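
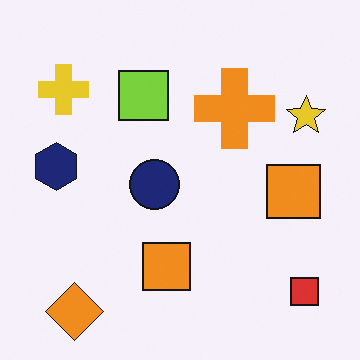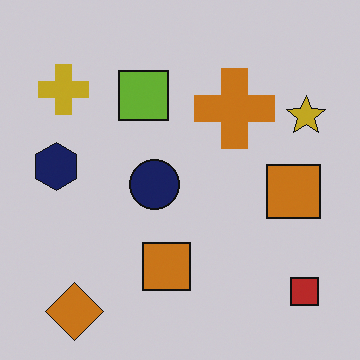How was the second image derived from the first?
It was darkened a little.

Every pixel — background and shapes alike — is uniformly darkened.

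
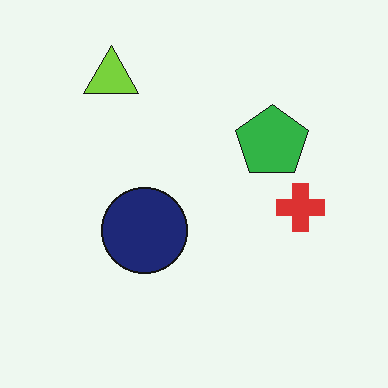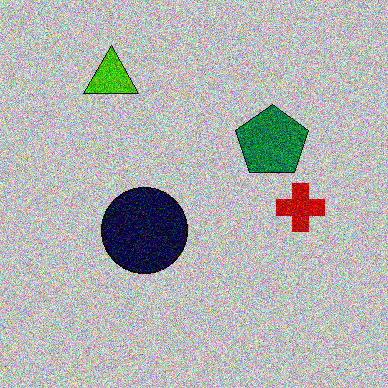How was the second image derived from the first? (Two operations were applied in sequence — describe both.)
The image was heavily posterized to just a handful of flat colors, then degraded with strong gaussian noise.

Each flat color has snapped to a coarser quantized level — most visibly, the near-white background has dropped to a flat grey. Random speckle covers the whole image, including the flat background.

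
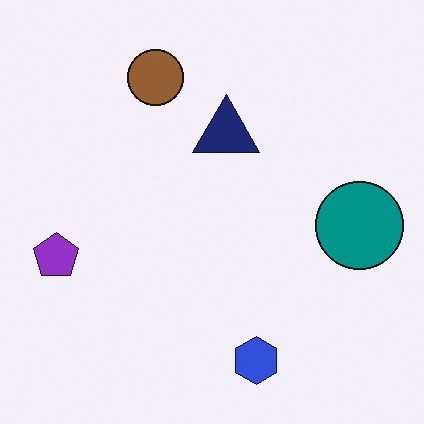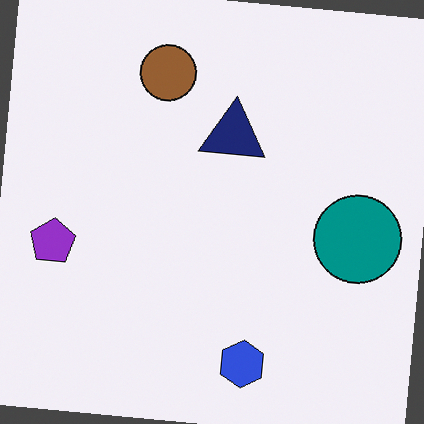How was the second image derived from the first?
The transformation is: rotated clockwise by a slight angle.

Every shape is tilted by the same angle and the image corners show triangular fill wedges — a whole-image rotation by a non-right angle.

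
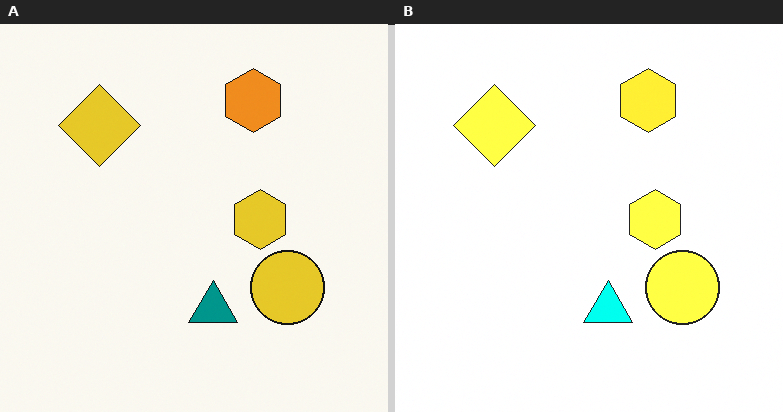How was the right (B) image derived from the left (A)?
Substantially brightened.

Every pixel — background and shapes alike — is uniformly brightened.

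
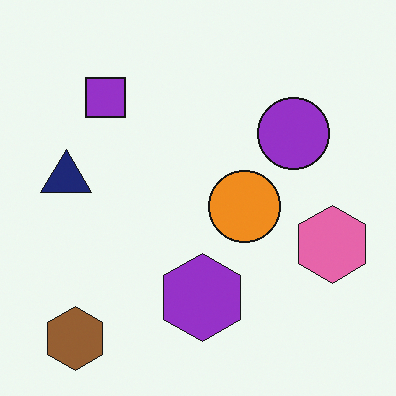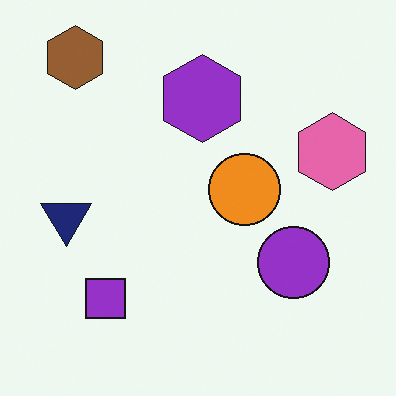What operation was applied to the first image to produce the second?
This is the original image flipped vertically (top ↔ bottom).

The brown hexagon is in the bottom-left of the first image and the top-left of the second — shapes on opposite sides of the horizontal midline have swapped in a mirror flip.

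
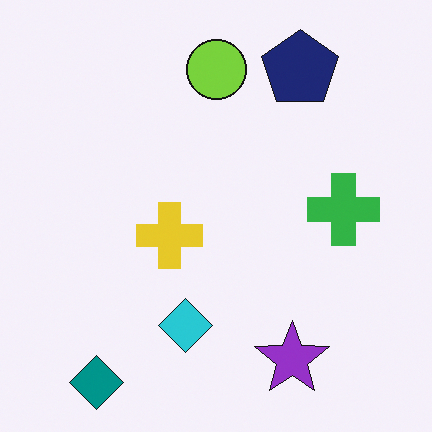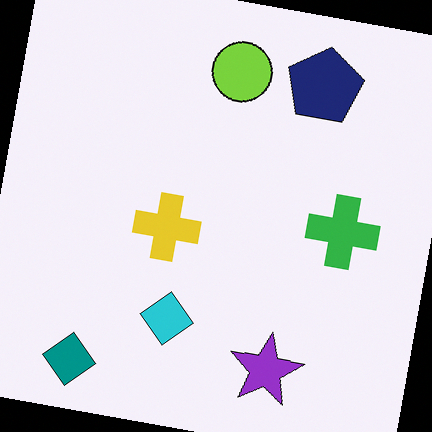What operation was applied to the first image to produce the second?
The transformation is: rotated clockwise by a small amount.

Every shape is tilted by the same angle and the image corners show triangular fill wedges — a whole-image rotation by a non-right angle.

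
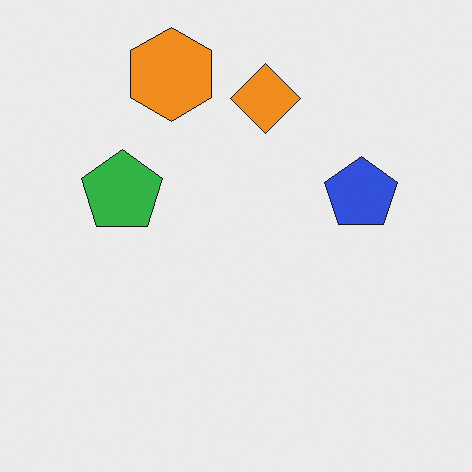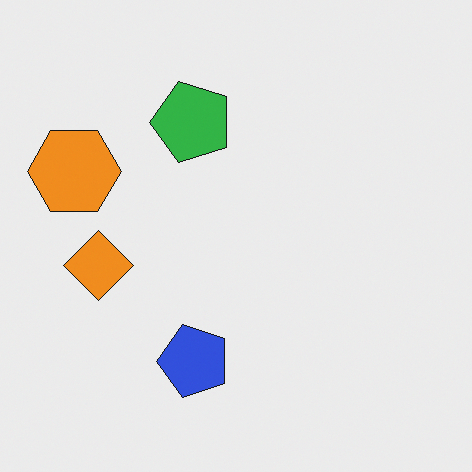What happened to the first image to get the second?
It was transposed (reflected across the top-left ↔ bottom-right diagonal).

Shapes have swapped their row and column positions — what was in the top-right is now in the bottom-left — a diagonal reflection.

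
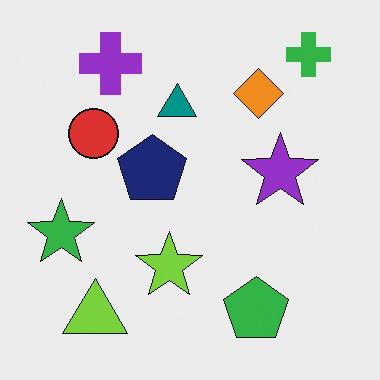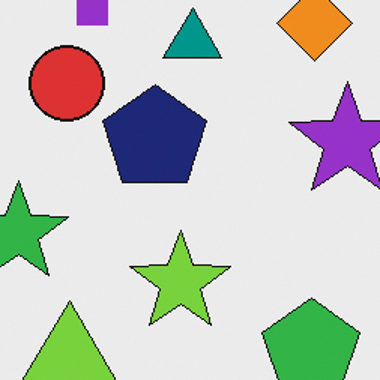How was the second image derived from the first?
The second image is the first cropped to a modestly smaller region and rescaled.

The visible shapes are larger and the field of view is narrower; shapes near the original edges may be partly or wholly outside the frame — a crop-and-rescale.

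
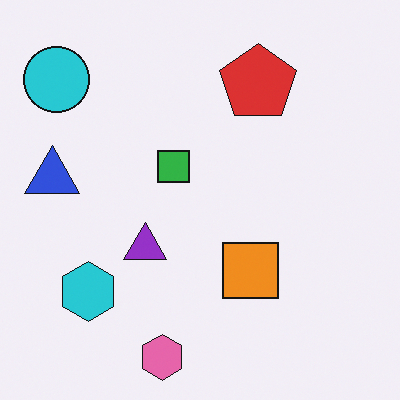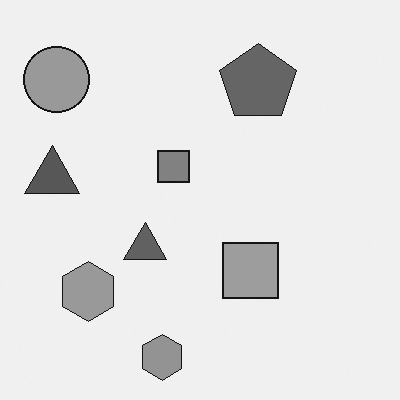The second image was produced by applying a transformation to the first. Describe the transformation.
The transformation is: converted to grayscale.

All color is removed — every shape is now a shade of grey.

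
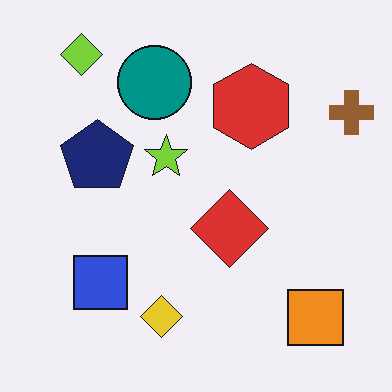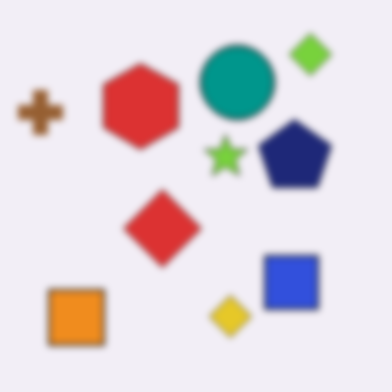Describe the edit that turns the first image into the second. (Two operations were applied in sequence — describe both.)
The second image is the first flipped horizontally (left ↔ right), then noticeably gaussian-blurred.

The brown cross is in the top-right of the first image and the top-left of the second — shapes on opposite sides of the vertical midline have swapped in a mirror flip. Shape edges and outlines are uniformly softened across the whole image.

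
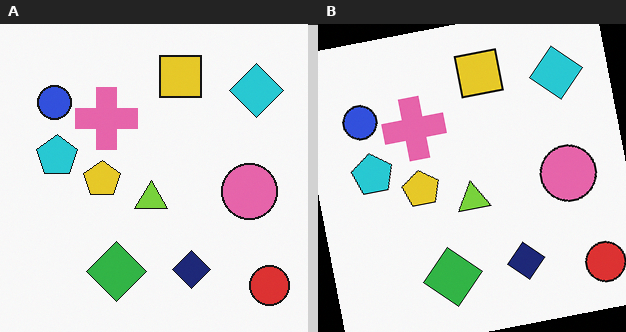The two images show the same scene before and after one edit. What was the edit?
It was rotated counter-clockwise by a slight angle.

Every shape is tilted by the same angle and the image corners show triangular fill wedges — a whole-image rotation by a non-right angle.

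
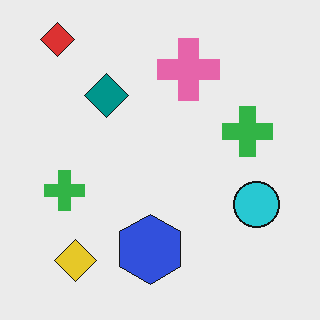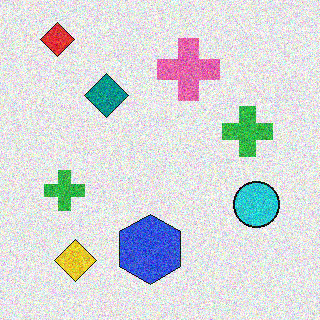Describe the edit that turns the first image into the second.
The second image is the first degraded with strong gaussian noise.

Random speckle covers the whole image, including the flat background.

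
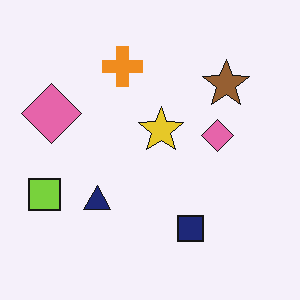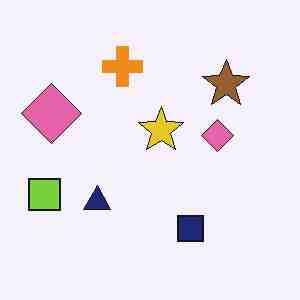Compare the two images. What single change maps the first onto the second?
The transformation is: degraded with heavy JPEG compression.

Blocky 8×8 compression artifacts appear around shape edges and the flat background shows ringing — characteristic JPEG degradation.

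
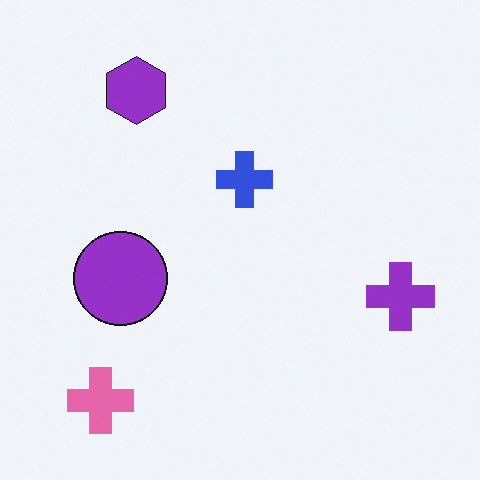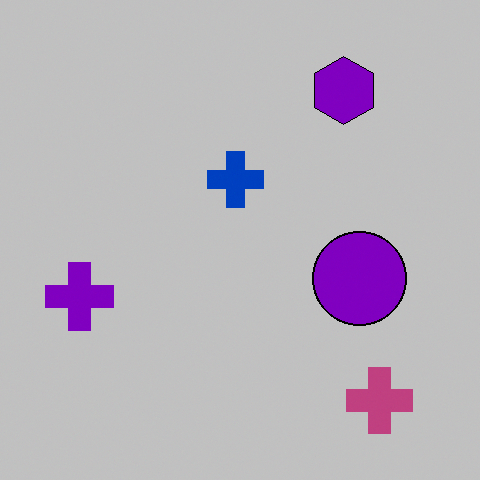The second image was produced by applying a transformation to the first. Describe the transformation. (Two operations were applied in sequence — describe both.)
The image was heavily posterized to just a handful of flat colors, then flipped horizontally (left ↔ right).

Each flat color has snapped to a coarser quantized level — most visibly, the near-white background has dropped to a flat grey. The purple cross is in the right of the first image and the left of the second — shapes on opposite sides of the vertical midline have swapped in a mirror flip.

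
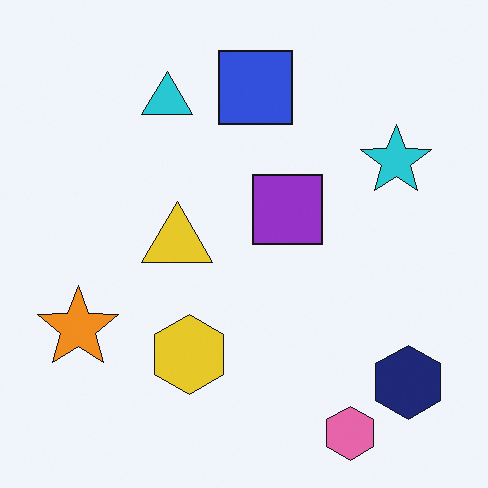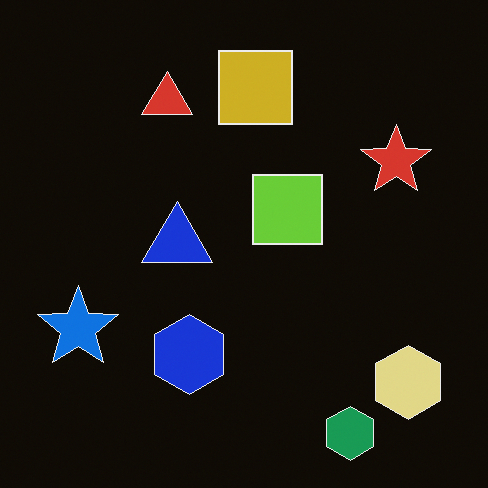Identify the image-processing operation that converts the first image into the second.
The transformation is: color-inverted (negative).

The light background has become dark and every shape's color is its complement — a photographic negative.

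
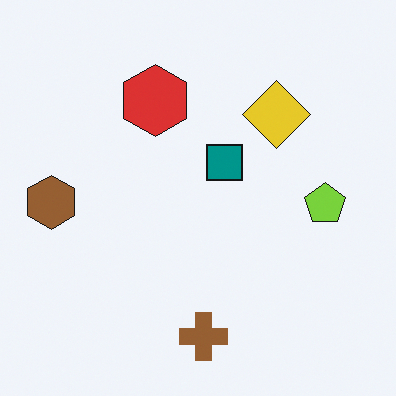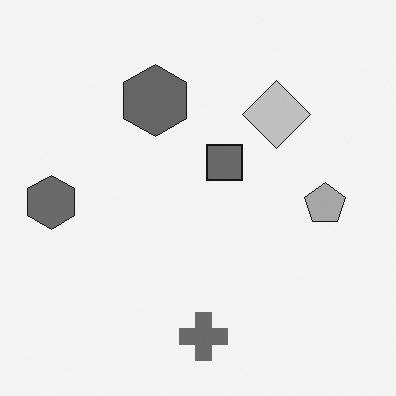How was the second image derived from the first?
It was converted to grayscale.

All color is removed — every shape is now a shade of grey.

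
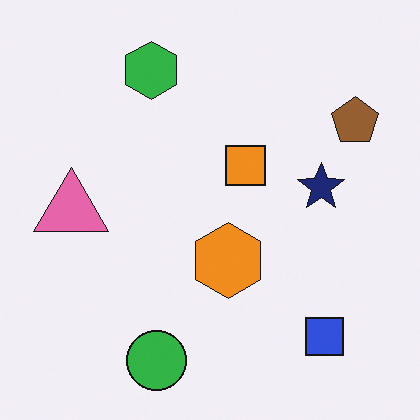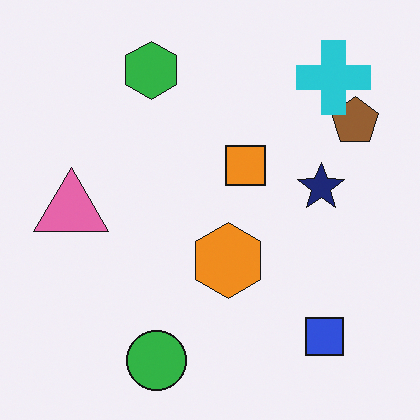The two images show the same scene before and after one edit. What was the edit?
Overlaid with an additional cyan cross.

A cyan cross appears in the second image that is absent from the first.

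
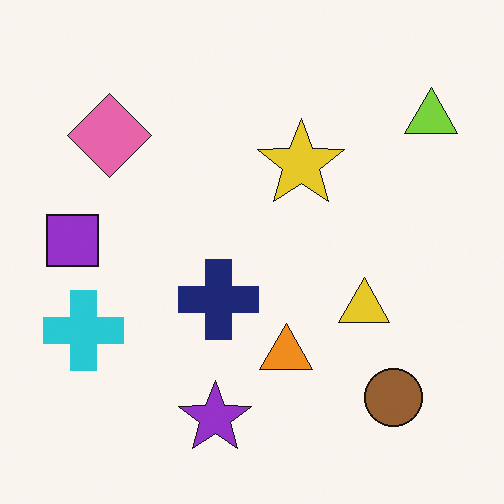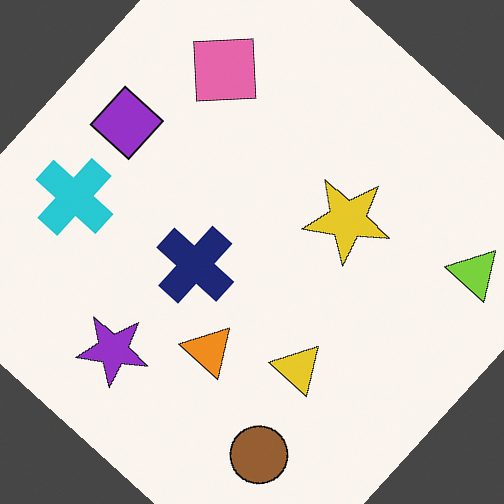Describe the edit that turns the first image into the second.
The second image is the first rotated clockwise by a large amount — several tens of degrees.

Every shape is tilted by the same angle and the image corners show triangular fill wedges — a whole-image rotation by a non-right angle.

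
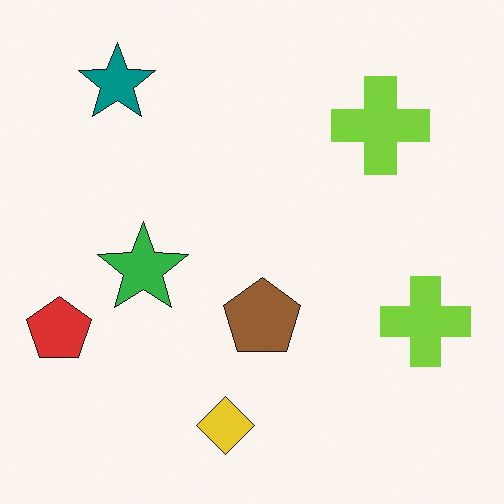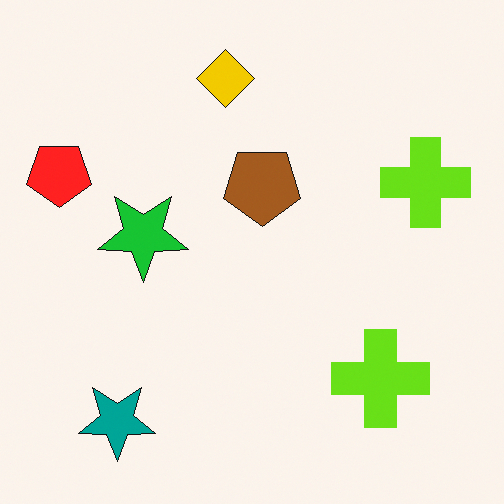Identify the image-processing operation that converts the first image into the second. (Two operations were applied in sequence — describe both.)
It was flipped vertically (top ↔ bottom), then slightly oversaturated.

The yellow diamond is in the bottom of the first image and the top of the second — shapes on opposite sides of the horizontal midline have swapped in a mirror flip. All colors are more vivid — a global saturation change.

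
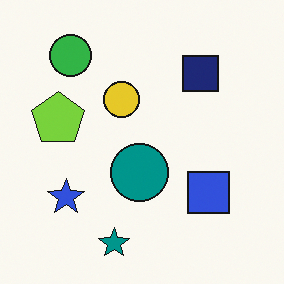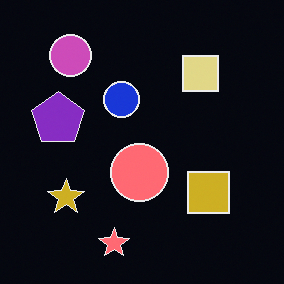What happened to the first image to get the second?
The image was color-inverted (negative).

The light background has become dark and every shape's color is its complement — a photographic negative.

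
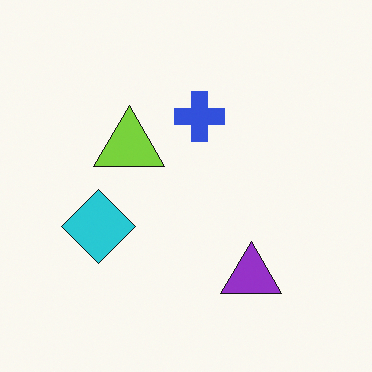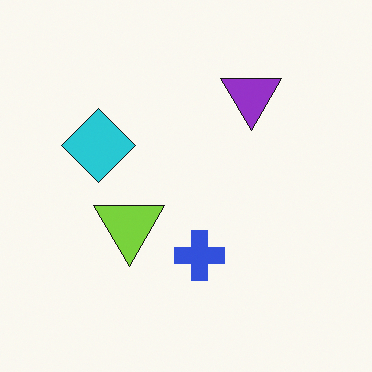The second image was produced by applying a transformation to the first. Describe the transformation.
It was flipped vertically (top ↔ bottom).

The purple triangle is in the bottom-right of the first image and the top-right of the second — shapes on opposite sides of the horizontal midline have swapped in a mirror flip.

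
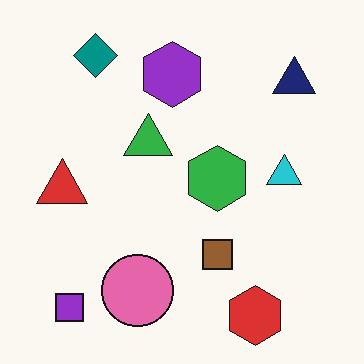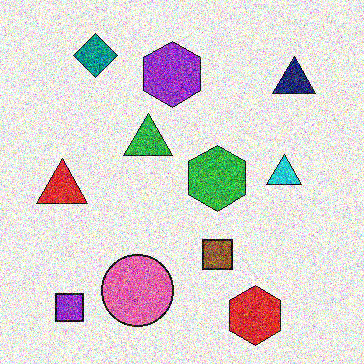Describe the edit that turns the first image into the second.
This is the original image degraded with heavy additive noise.

Random speckle covers the whole image, including the flat background.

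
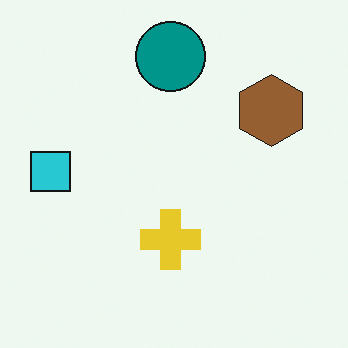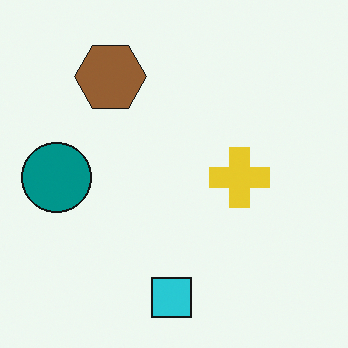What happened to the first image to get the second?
The image was rotated 90° counter-clockwise.

The cyan square sits in the left of the first image and the bottom of the second — consistent with a whole-image 90° counter-clockwise rotation.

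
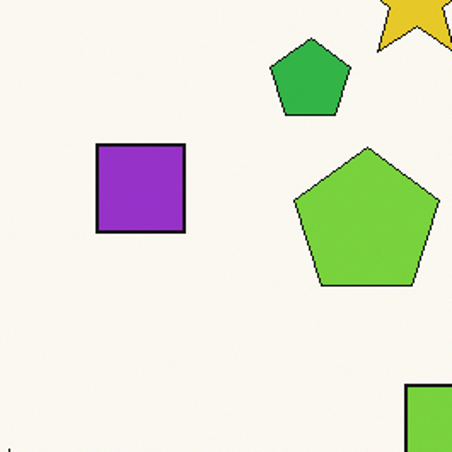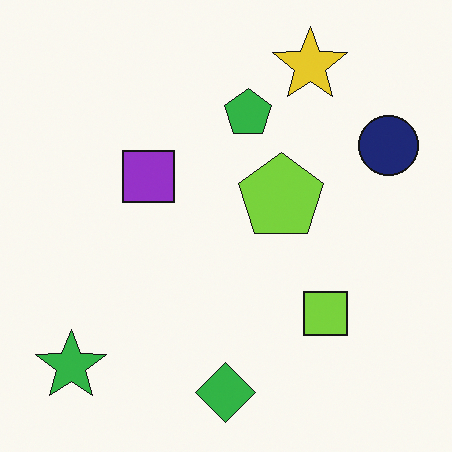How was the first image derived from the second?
The transformation is: cropped to a noticeably smaller region and rescaled.

The visible shapes are larger and the field of view is narrower; shapes near the original edges may be partly or wholly outside the frame — a crop-and-rescale.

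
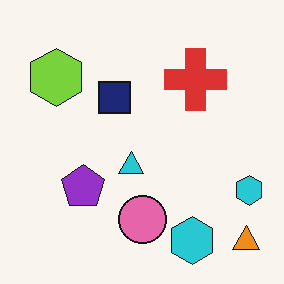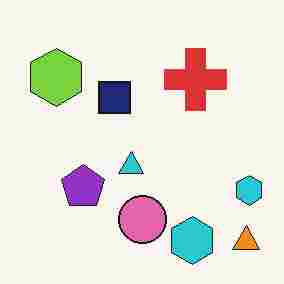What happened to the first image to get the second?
This is the original image heavily JPEG-compressed with obvious blocking artifacts.

Blocky 8×8 compression artifacts appear around shape edges and the flat background shows ringing — characteristic JPEG degradation.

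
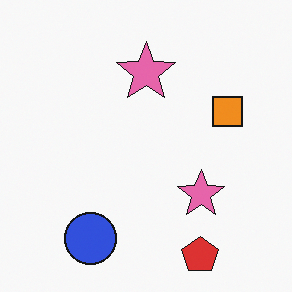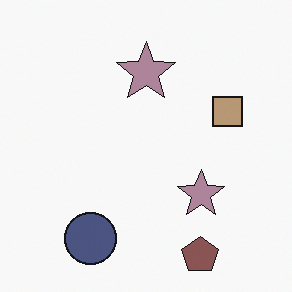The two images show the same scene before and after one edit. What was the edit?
It was made much more muted (saturation change).

All colors are more muted and greyish — a global saturation change.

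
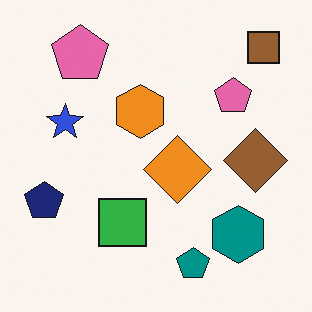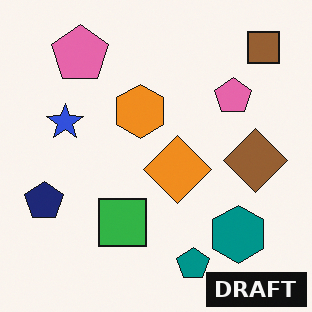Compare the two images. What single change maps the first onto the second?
The second image is the first watermarked with the text "DRAFT" in the lower-right corner.

A dark label reading "DRAFT" appears in the lower-right corner.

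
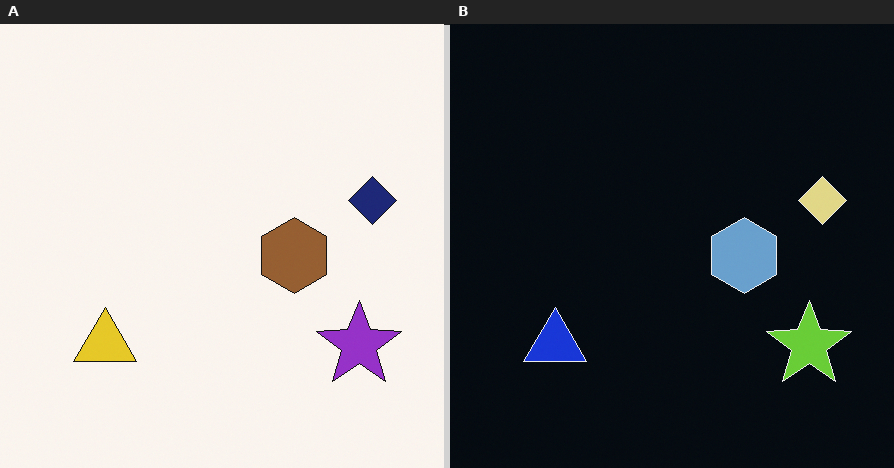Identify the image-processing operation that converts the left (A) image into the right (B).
Color-inverted (negative).

The light background has become dark and every shape's color is its complement — a photographic negative.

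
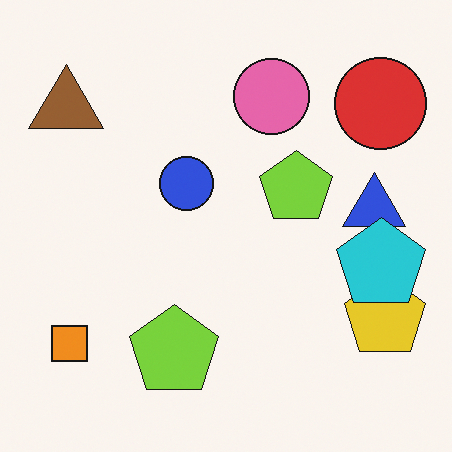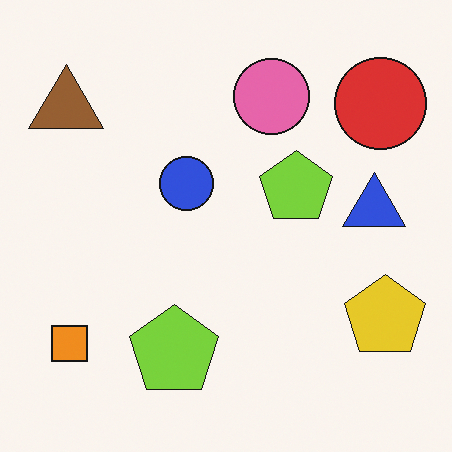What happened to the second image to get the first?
It was overlaid with an additional cyan pentagon.

A cyan pentagon appears in the first image that is absent from the second.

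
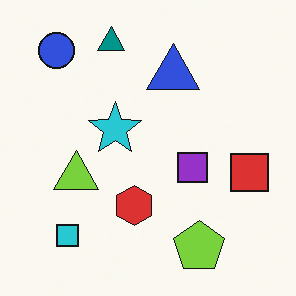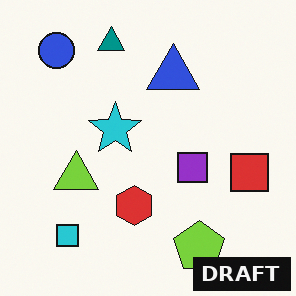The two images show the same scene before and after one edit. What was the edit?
It was watermarked with the text "DRAFT" in the lower-right corner.

A dark label reading "DRAFT" appears in the lower-right corner.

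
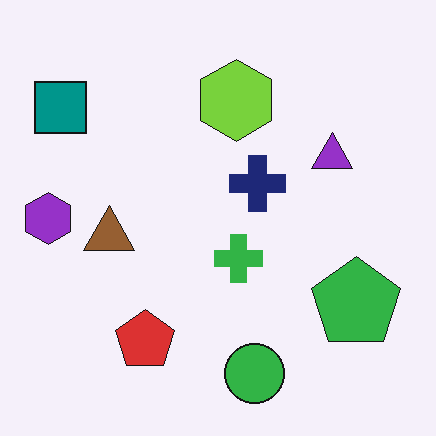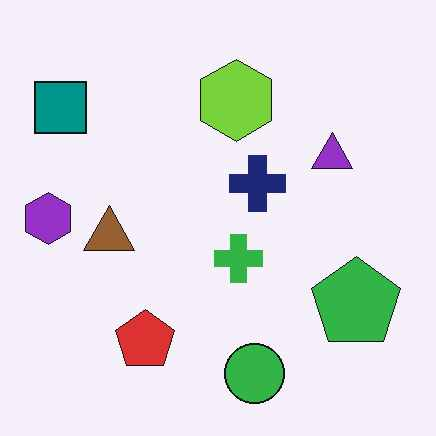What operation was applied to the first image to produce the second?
The transformation is: given moderate JPEG compression.

Blocky 8×8 compression artifacts appear around shape edges and the flat background shows ringing — characteristic JPEG degradation.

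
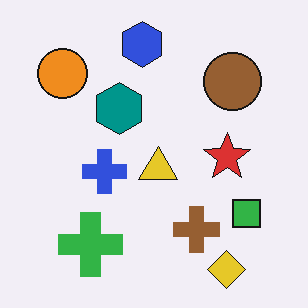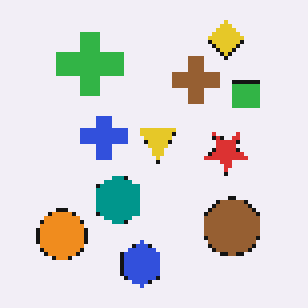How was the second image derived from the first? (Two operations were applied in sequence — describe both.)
The second image is the first mildly pixelated, then flipped vertically (top ↔ bottom).

Shapes are reduced to large square blocks; fine edges and outlines are lost — a downscale-then-upscale (mosaic) effect. The yellow diamond is in the bottom-right of the first image and the top-right of the second — shapes on opposite sides of the horizontal midline have swapped in a mirror flip.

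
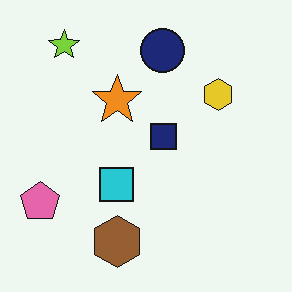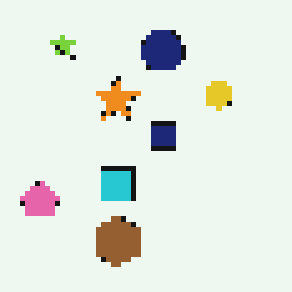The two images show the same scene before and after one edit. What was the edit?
The transformation is: lightly pixelated (a mild mosaic effect).

Shapes are reduced to large square blocks; fine edges and outlines are lost — a downscale-then-upscale (mosaic) effect.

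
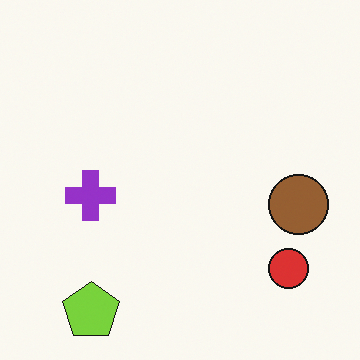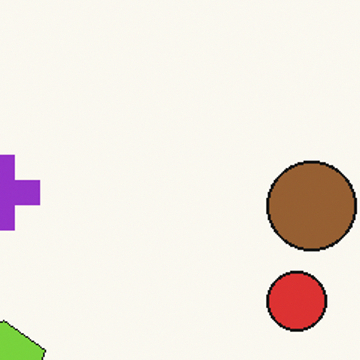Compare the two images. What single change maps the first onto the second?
It was cropped to a modestly smaller region and rescaled.

The visible shapes are larger and the field of view is narrower; shapes near the original edges may be partly or wholly outside the frame — a crop-and-rescale.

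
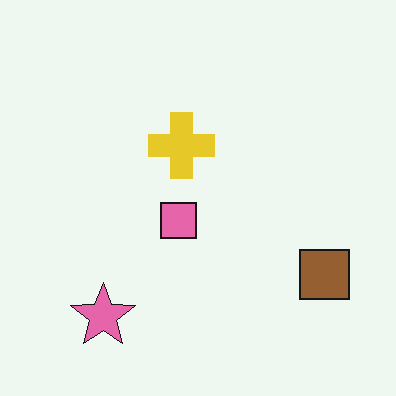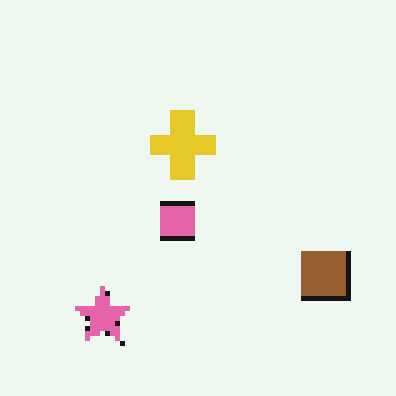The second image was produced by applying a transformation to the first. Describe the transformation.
Lightly pixelated (a mild mosaic effect).

Shapes are reduced to large square blocks; fine edges and outlines are lost — a downscale-then-upscale (mosaic) effect.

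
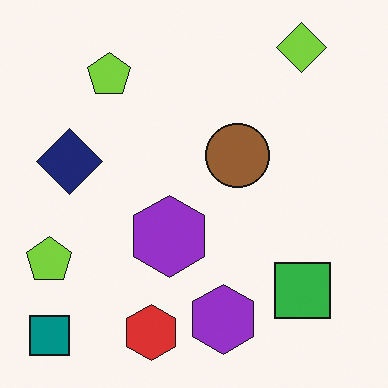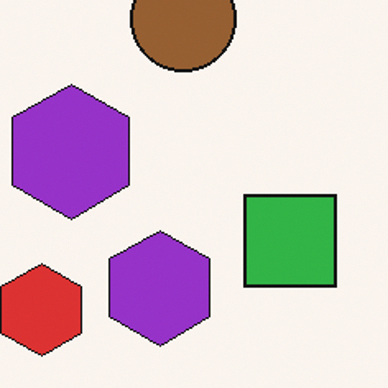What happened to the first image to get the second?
The transformation is: cropped to a noticeably smaller region and rescaled.

The visible shapes are larger and the field of view is narrower; shapes near the original edges may be partly or wholly outside the frame — a crop-and-rescale.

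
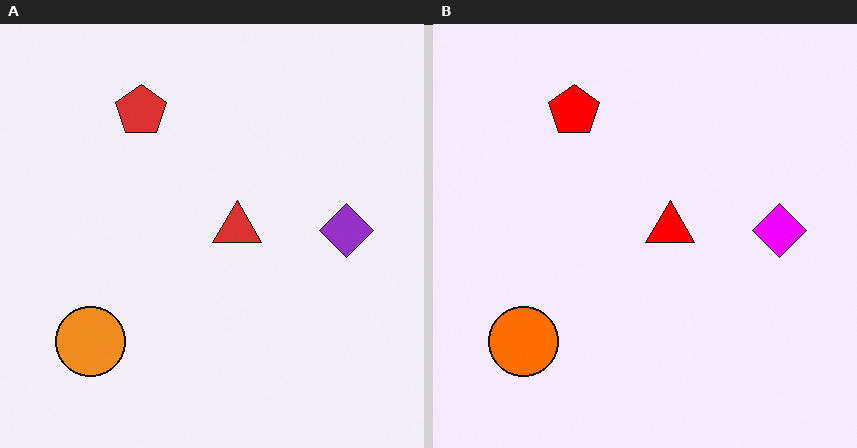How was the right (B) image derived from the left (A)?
It was heavily oversaturated.

All colors are more vivid — a global saturation change.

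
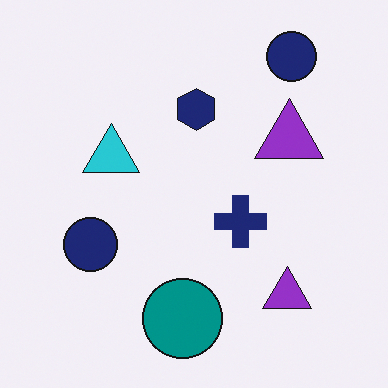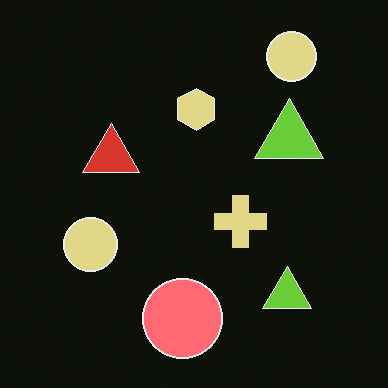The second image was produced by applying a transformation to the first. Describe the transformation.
Color-inverted (negative).

The light background has become dark and every shape's color is its complement — a photographic negative.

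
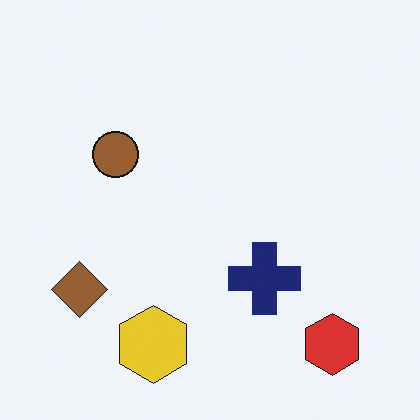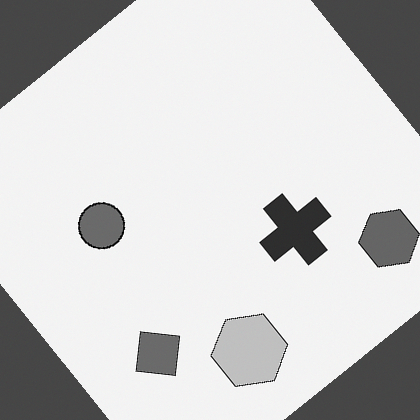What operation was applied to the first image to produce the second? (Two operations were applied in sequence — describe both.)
Converted to grayscale, then rotated counter-clockwise by a large amount — several tens of degrees.

All color is removed — every shape is now a shade of grey. Every shape is tilted by the same angle and the image corners show triangular fill wedges — a whole-image rotation by a non-right angle.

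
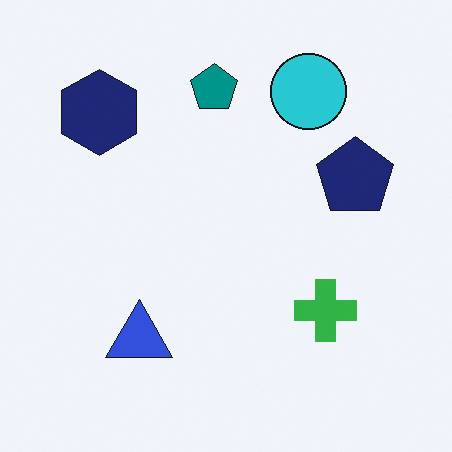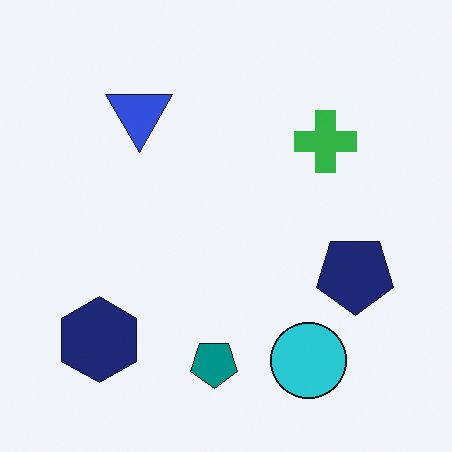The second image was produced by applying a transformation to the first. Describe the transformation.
The image was flipped vertically (top ↔ bottom).

The teal pentagon is in the top of the first image and the bottom of the second — shapes on opposite sides of the horizontal midline have swapped in a mirror flip.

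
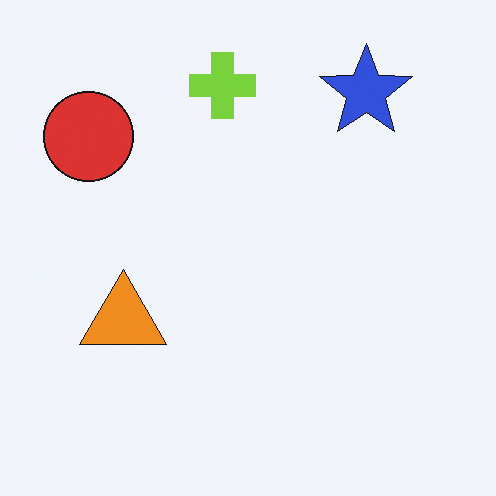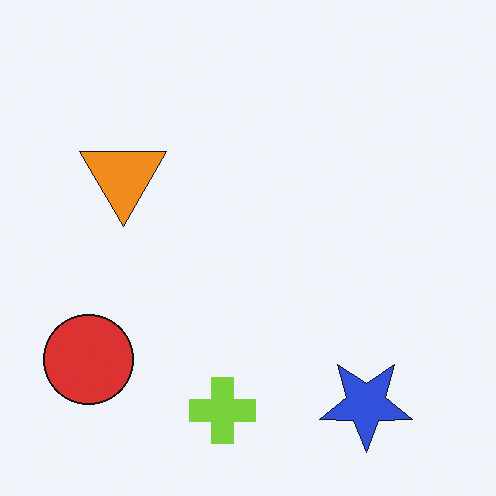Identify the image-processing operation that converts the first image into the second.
The image was flipped vertically (top ↔ bottom).

The lime cross is in the top of the first image and the bottom of the second — shapes on opposite sides of the horizontal midline have swapped in a mirror flip.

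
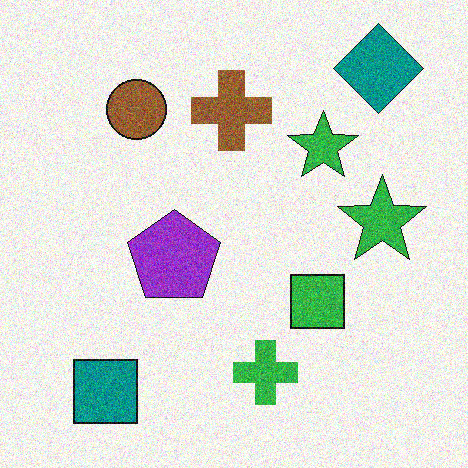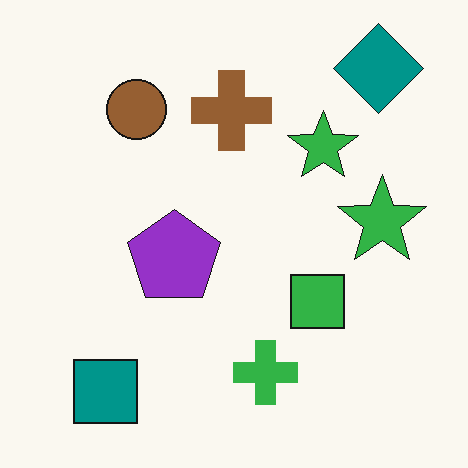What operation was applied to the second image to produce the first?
The transformation is: degraded with moderate additive noise.

Random speckle covers the whole image, including the flat background.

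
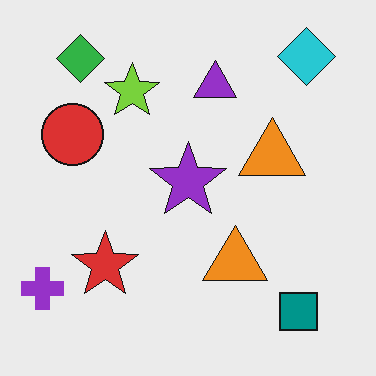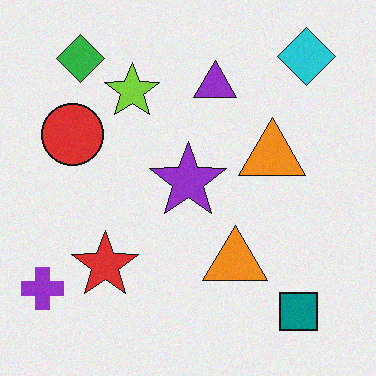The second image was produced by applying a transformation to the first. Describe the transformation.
It was degraded with subtle gaussian noise.

Random speckle covers the whole image, including the flat background.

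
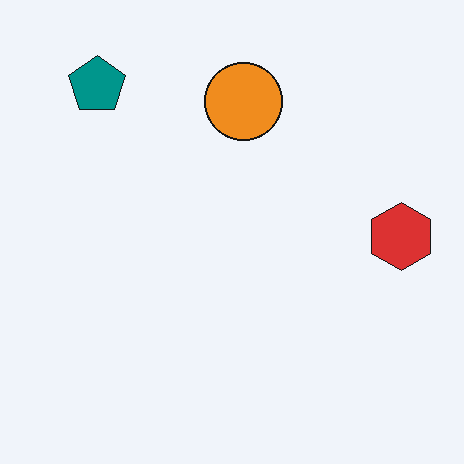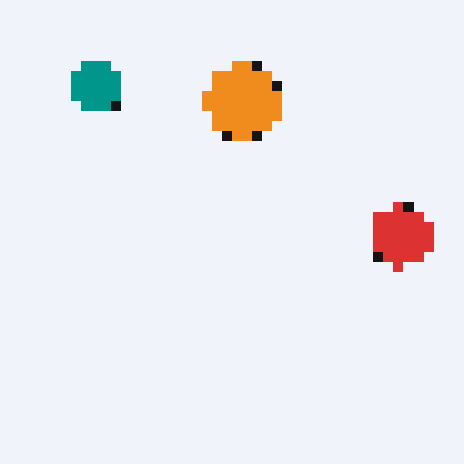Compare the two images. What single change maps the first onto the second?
It was heavily pixelated into large blocks.

Shapes are reduced to large square blocks; fine edges and outlines are lost — a downscale-then-upscale (mosaic) effect.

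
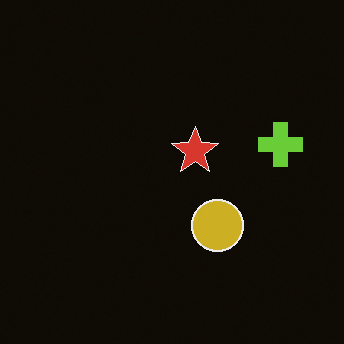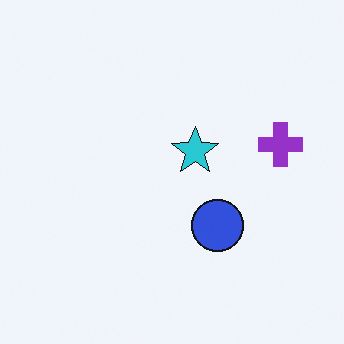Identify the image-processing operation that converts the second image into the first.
The image was color-inverted (negative).

The light background has become dark and every shape's color is its complement — a photographic negative.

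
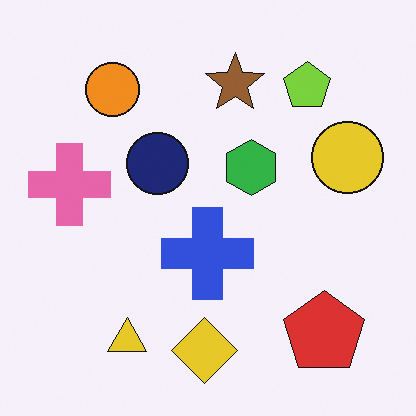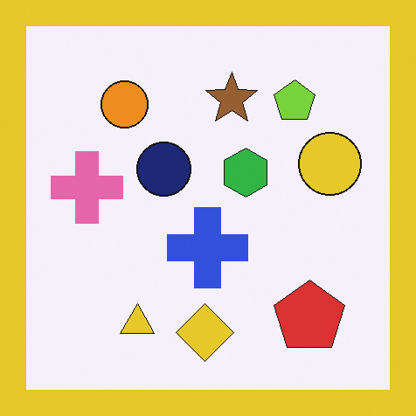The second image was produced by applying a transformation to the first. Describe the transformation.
It was framed with a yellow border.

A solid yellow frame runs around the edge of the second image, with the content slightly shrunk inside it.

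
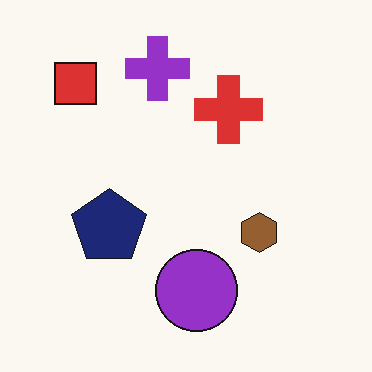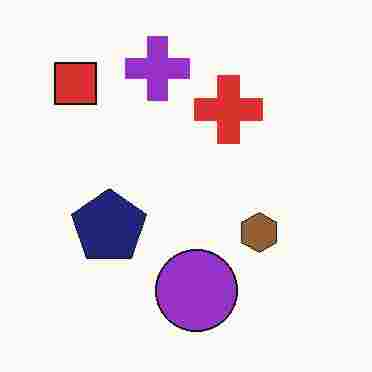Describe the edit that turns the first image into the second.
Heavily JPEG-compressed with obvious blocking artifacts.

Blocky 8×8 compression artifacts appear around shape edges and the flat background shows ringing — characteristic JPEG degradation.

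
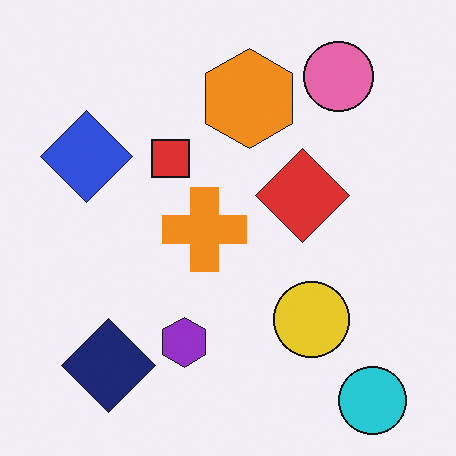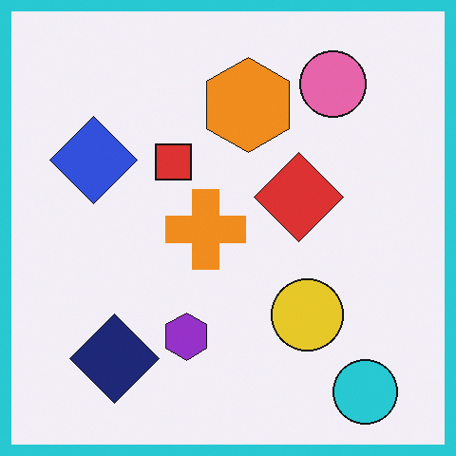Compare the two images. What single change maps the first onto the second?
The transformation is: framed with a cyan border.

A solid cyan frame runs around the edge of the second image, with the content slightly shrunk inside it.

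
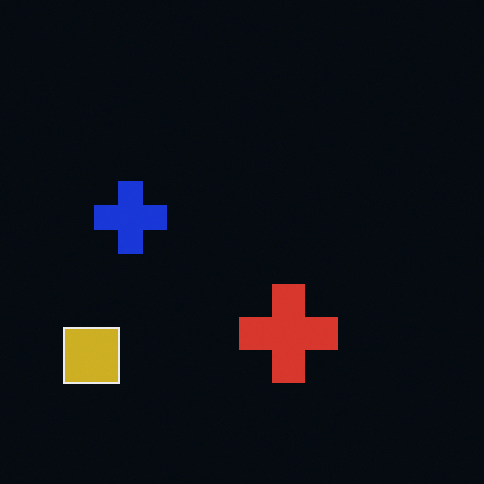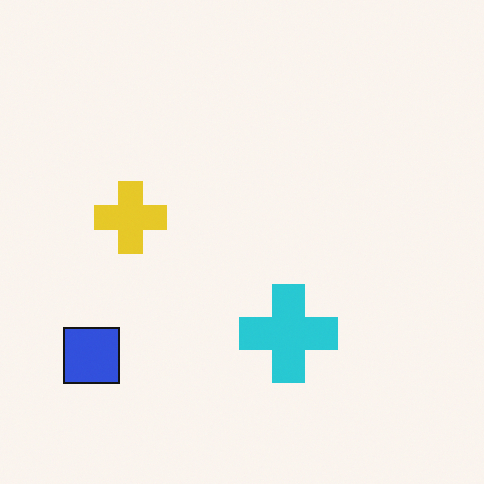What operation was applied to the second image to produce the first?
This is the original image color-inverted (negative).

The light background has become dark and every shape's color is its complement — a photographic negative.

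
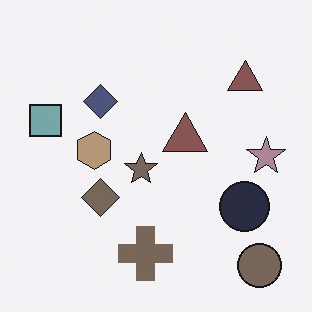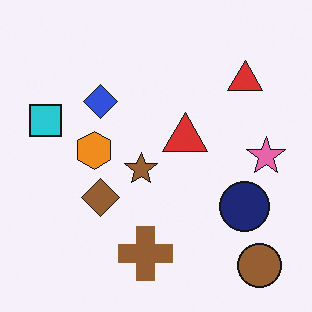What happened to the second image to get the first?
It was made much more muted (saturation change).

All colors are more muted and greyish — a global saturation change.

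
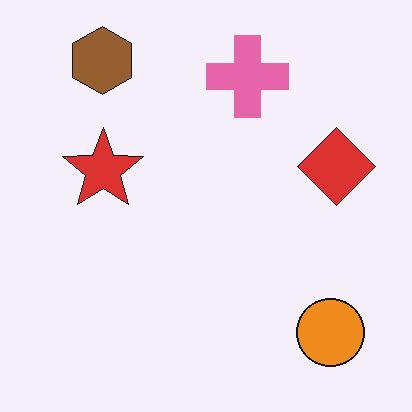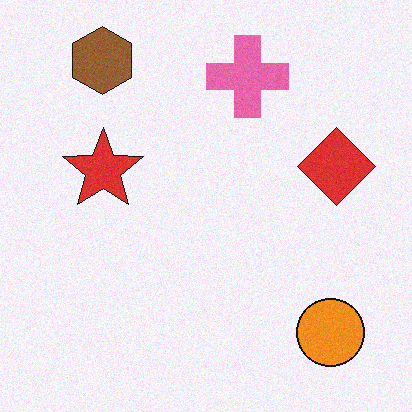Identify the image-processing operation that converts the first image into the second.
The second image is the first degraded with a light layer of grain.

Random speckle covers the whole image, including the flat background.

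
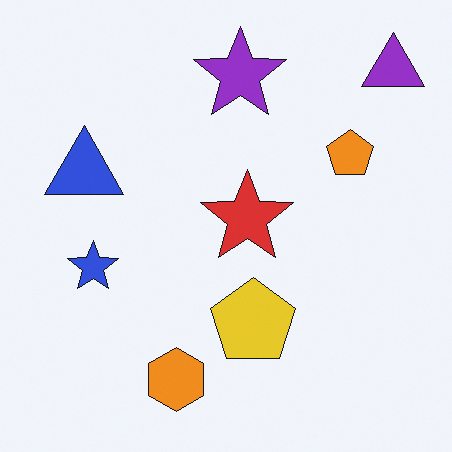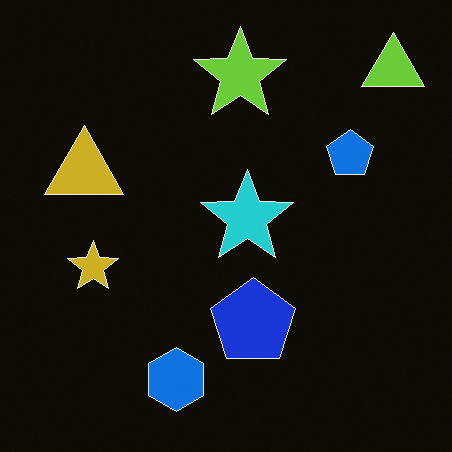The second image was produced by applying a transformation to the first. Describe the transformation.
The transformation is: color-inverted (negative).

The light background has become dark and every shape's color is its complement — a photographic negative.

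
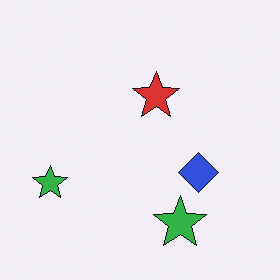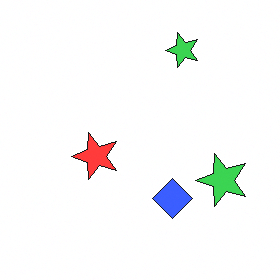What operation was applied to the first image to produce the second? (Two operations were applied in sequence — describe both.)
This is the original image transposed (reflected across the top-left ↔ bottom-right diagonal), then slightly brightened.

Shapes have swapped their row and column positions — what was in the top-right is now in the bottom-left — a diagonal reflection. Every pixel — background and shapes alike — is uniformly brightened.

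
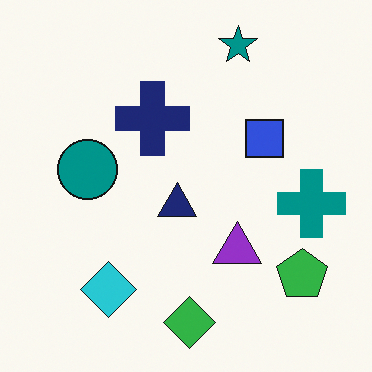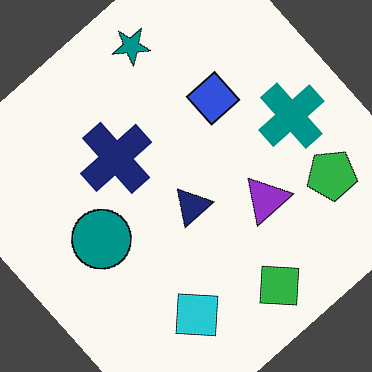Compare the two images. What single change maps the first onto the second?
The image was rotated counter-clockwise by a large amount — several tens of degrees.

Every shape is tilted by the same angle and the image corners show triangular fill wedges — a whole-image rotation by a non-right angle.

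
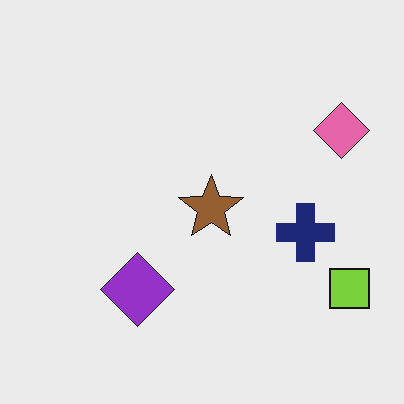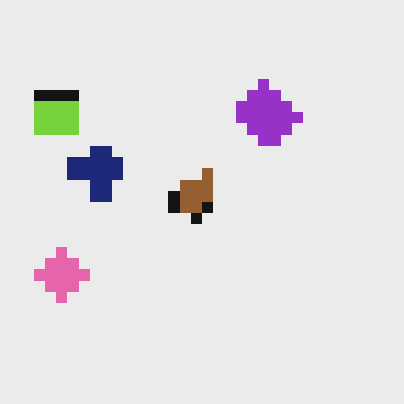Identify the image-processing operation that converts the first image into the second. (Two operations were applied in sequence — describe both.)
The transformation is: heavily pixelated into large blocks, then rotated 180°.

Shapes are reduced to large square blocks; fine edges and outlines are lost — a downscale-then-upscale (mosaic) effect. The lime square sits in the bottom-right of the first image and the top-left of the second — consistent with a whole-image 180° rotation.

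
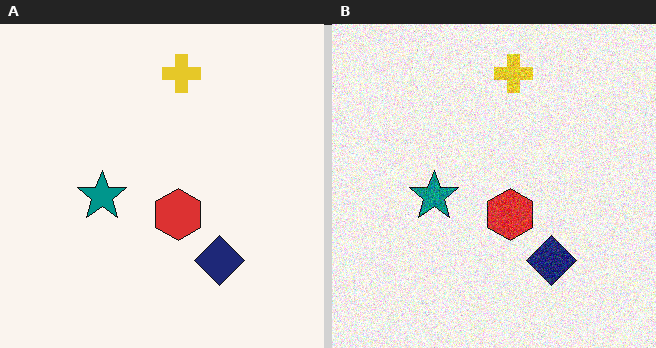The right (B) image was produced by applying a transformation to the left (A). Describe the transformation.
The right (B) image is the left (A) degraded with strong gaussian noise.

Random speckle covers the whole image, including the flat background.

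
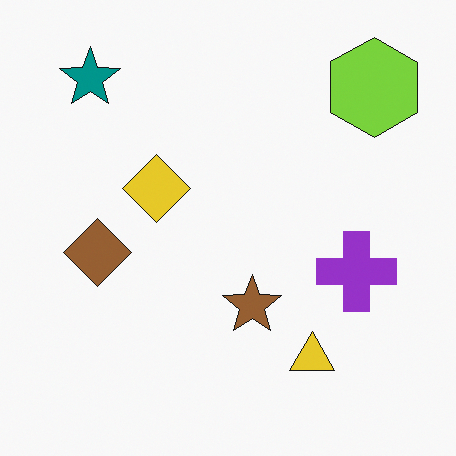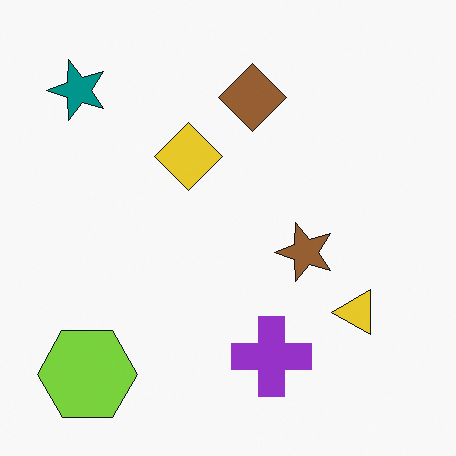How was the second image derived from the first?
Transposed (reflected across the top-left ↔ bottom-right diagonal).

Shapes have swapped their row and column positions — what was in the top-right is now in the bottom-left — a diagonal reflection.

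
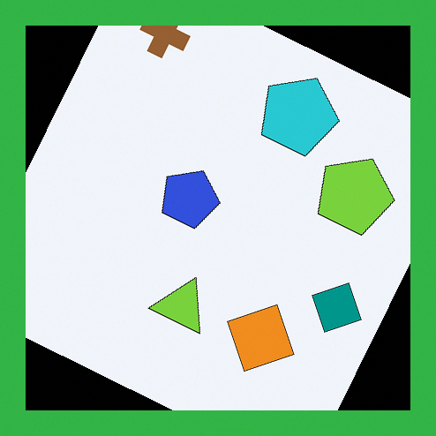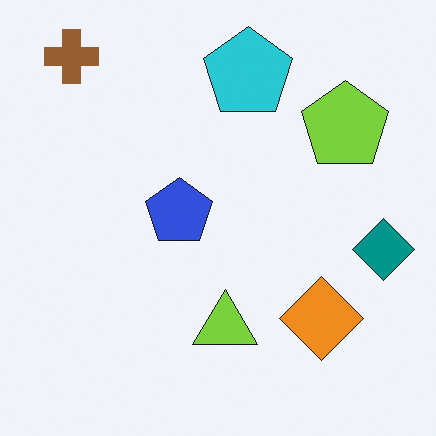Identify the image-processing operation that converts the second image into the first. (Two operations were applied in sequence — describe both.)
The first image is the second rotated clockwise by a moderate amount, then framed with a green border.

Every shape is tilted by the same angle and the image corners show triangular fill wedges — a whole-image rotation by a non-right angle. A solid green frame runs around the edge of the first image, with the content slightly shrunk inside it.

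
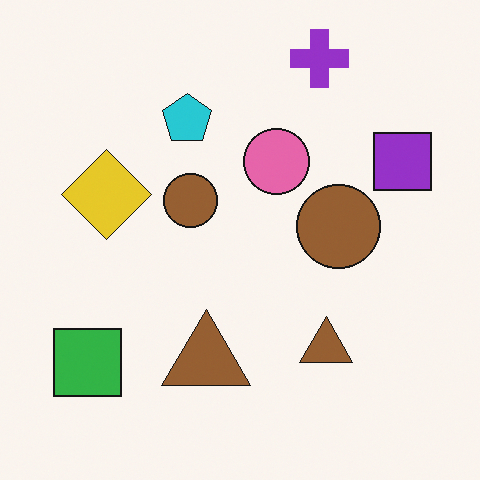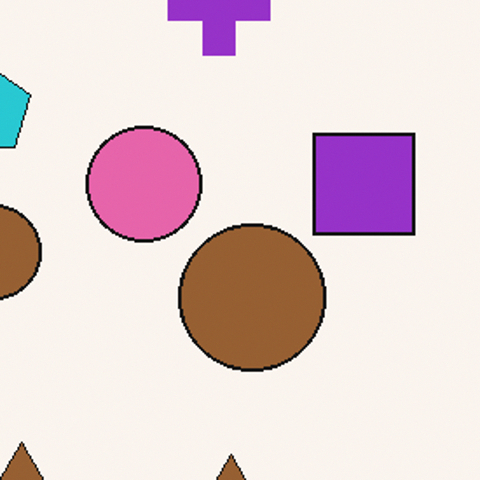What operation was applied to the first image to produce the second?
Cropped to a noticeably smaller region and rescaled.

The visible shapes are larger and the field of view is narrower; shapes near the original edges may be partly or wholly outside the frame — a crop-and-rescale.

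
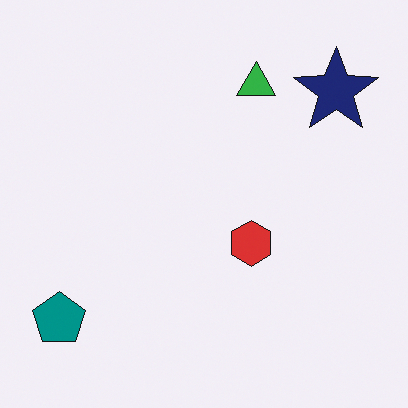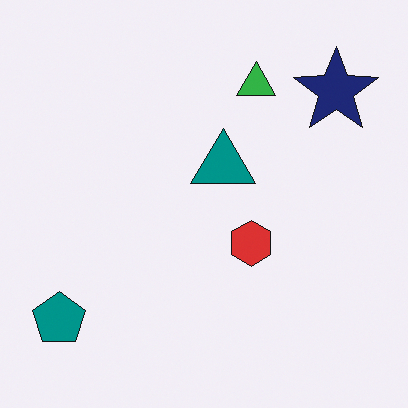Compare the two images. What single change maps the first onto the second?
The second image is the first overlaid with an additional teal triangle.

A teal triangle appears in the second image that is absent from the first.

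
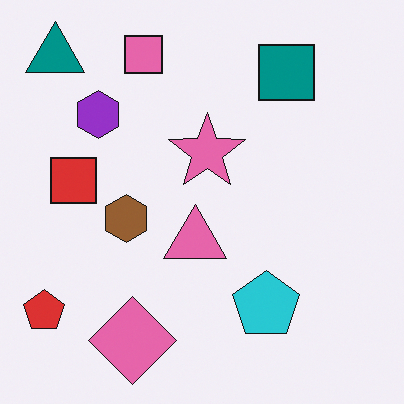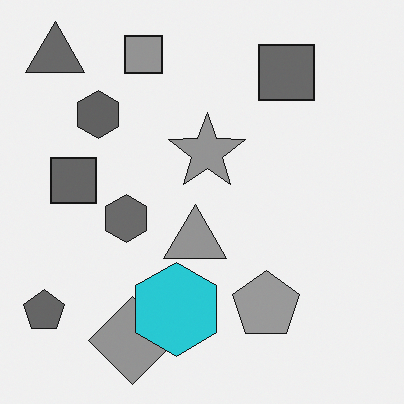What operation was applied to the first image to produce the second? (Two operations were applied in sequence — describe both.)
Converted to grayscale, then overlaid with an additional cyan hexagon.

All color is removed — every shape is now a shade of grey. A cyan hexagon appears in the second image that is absent from the first.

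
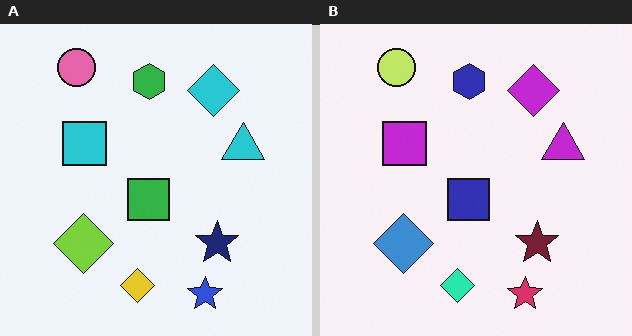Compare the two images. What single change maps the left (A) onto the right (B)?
It was hue-shifted noticeably.

Every shape's color has rotated by the same amount around the hue wheel — a uniform hue shift.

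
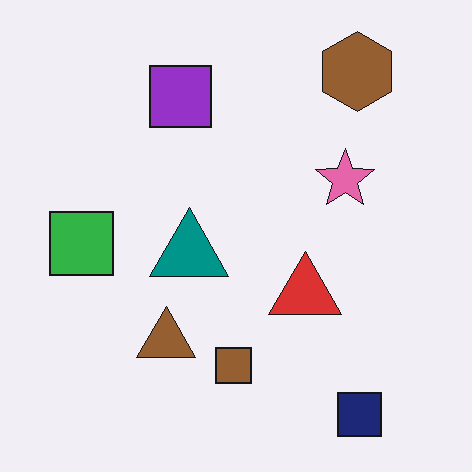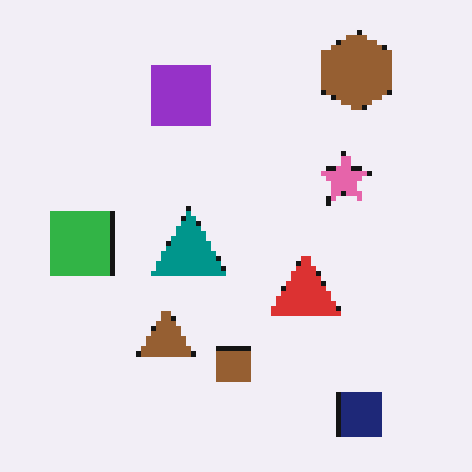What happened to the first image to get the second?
The transformation is: lightly pixelated (a mild mosaic effect).

Shapes are reduced to large square blocks; fine edges and outlines are lost — a downscale-then-upscale (mosaic) effect.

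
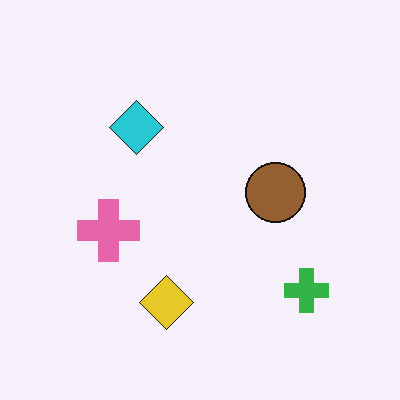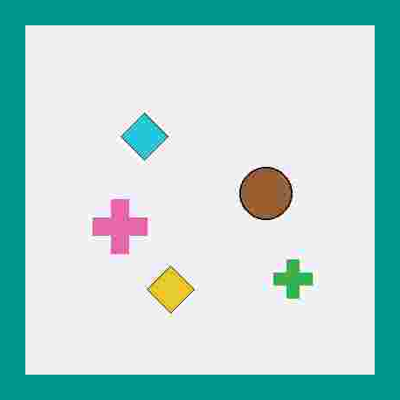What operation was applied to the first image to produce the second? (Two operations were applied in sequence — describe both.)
It was degraded with heavy JPEG compression, then framed with a teal border.

Blocky 8×8 compression artifacts appear around shape edges and the flat background shows ringing — characteristic JPEG degradation. A solid teal frame runs around the edge of the second image, with the content slightly shrunk inside it.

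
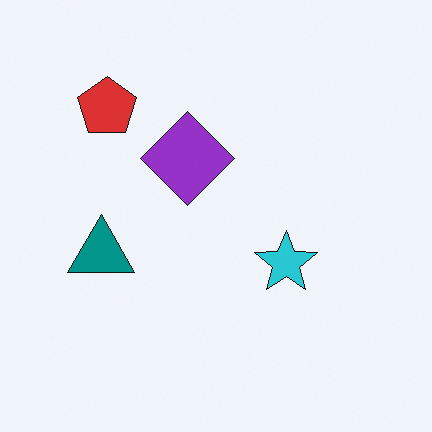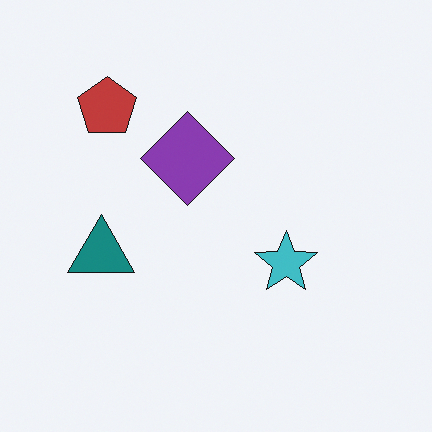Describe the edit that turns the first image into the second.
The image was slightly desaturated.

All colors are more muted and greyish — a global saturation change.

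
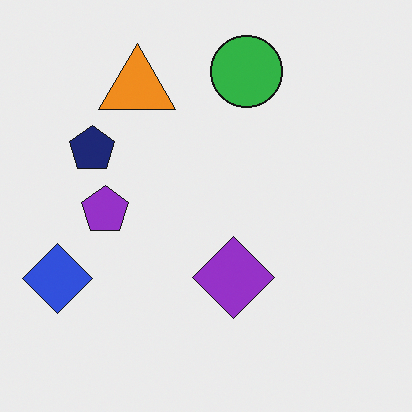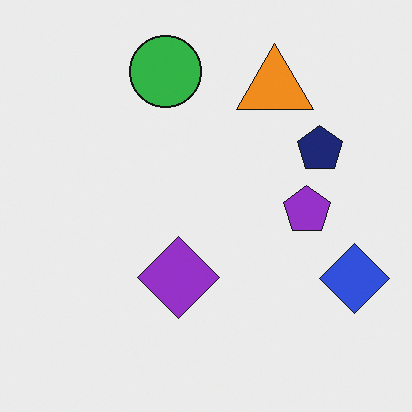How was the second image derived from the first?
The second image is the first flipped horizontally (left ↔ right).

The blue diamond is in the bottom-left of the first image and the bottom-right of the second — shapes on opposite sides of the vertical midline have swapped in a mirror flip.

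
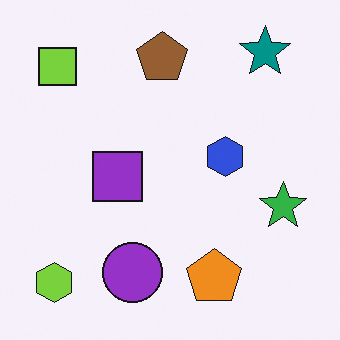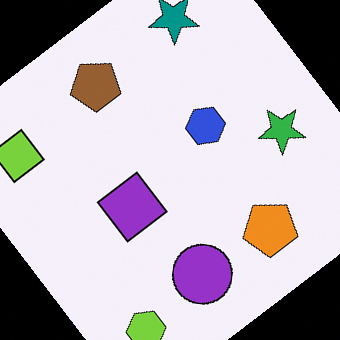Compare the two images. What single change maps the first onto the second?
Rotated counter-clockwise by a large amount — several tens of degrees.

Every shape is tilted by the same angle and the image corners show triangular fill wedges — a whole-image rotation by a non-right angle.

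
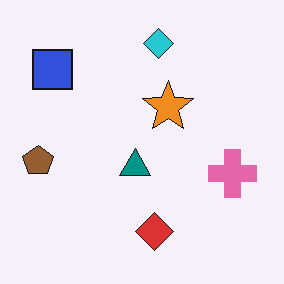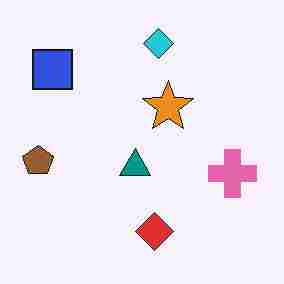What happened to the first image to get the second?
This is the original image heavily JPEG-compressed with obvious blocking artifacts.

Blocky 8×8 compression artifacts appear around shape edges and the flat background shows ringing — characteristic JPEG degradation.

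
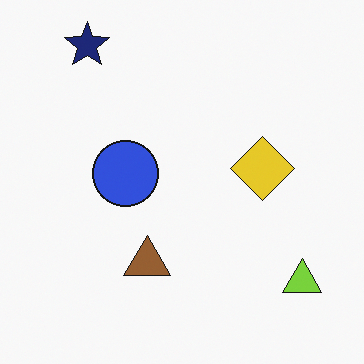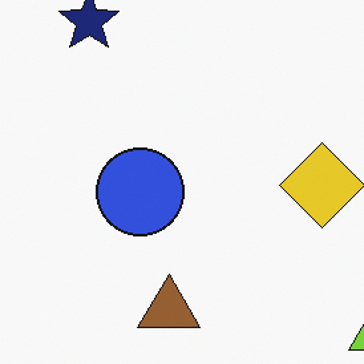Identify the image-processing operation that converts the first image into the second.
The image was cropped slightly and scaled back up.

The visible shapes are larger and the field of view is narrower; shapes near the original edges may be partly or wholly outside the frame — a crop-and-rescale.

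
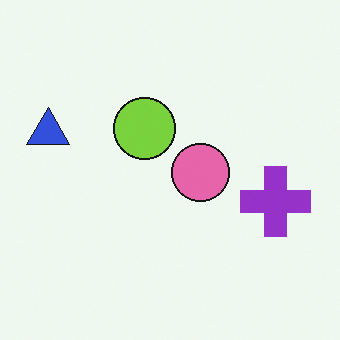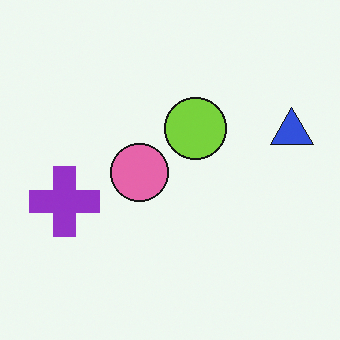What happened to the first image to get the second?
The second image is the first flipped horizontally (left ↔ right).

The blue triangle is in the left of the first image and the right of the second — shapes on opposite sides of the vertical midline have swapped in a mirror flip.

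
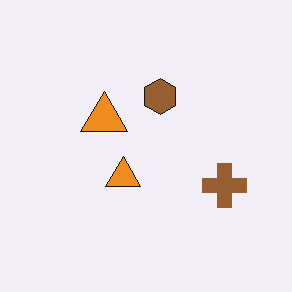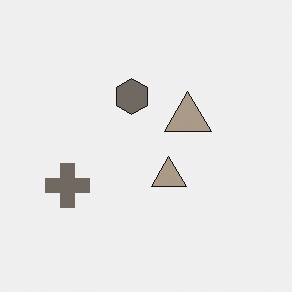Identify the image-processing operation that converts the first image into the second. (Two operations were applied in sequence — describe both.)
The transformation is: flipped horizontally (left ↔ right), then heavily desaturated.

The brown cross is in the right of the first image and the left of the second — shapes on opposite sides of the vertical midline have swapped in a mirror flip. All colors are more muted and greyish — a global saturation change.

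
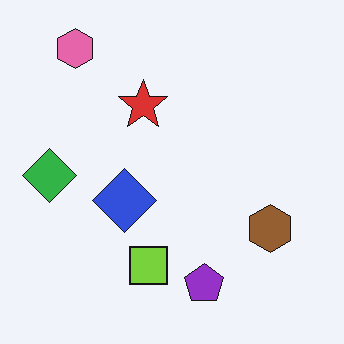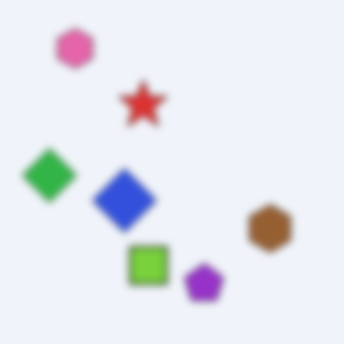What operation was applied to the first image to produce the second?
It was moderately blurred.

Shape edges and outlines are uniformly softened across the whole image.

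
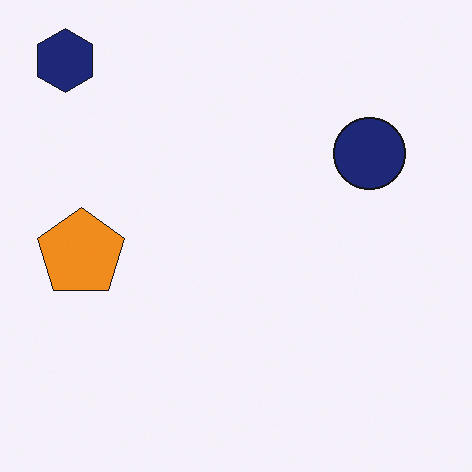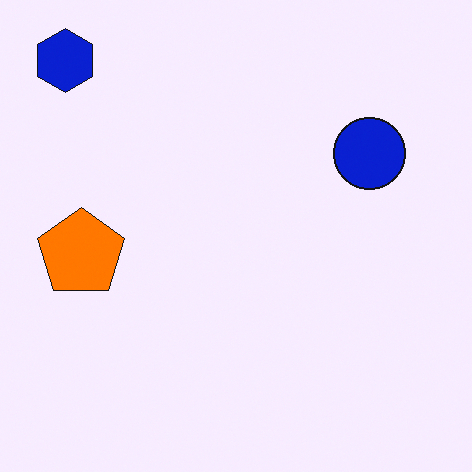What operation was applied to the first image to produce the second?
It was made much more vivid (saturation change).

All colors are more vivid — a global saturation change.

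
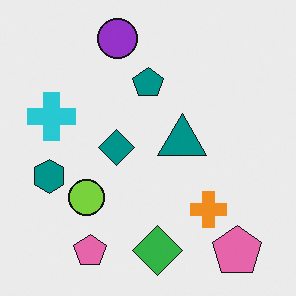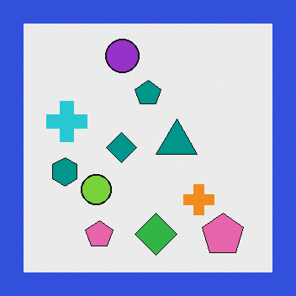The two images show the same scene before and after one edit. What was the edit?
The image was framed with a blue border.

A solid blue frame runs around the edge of the second image, with the content slightly shrunk inside it.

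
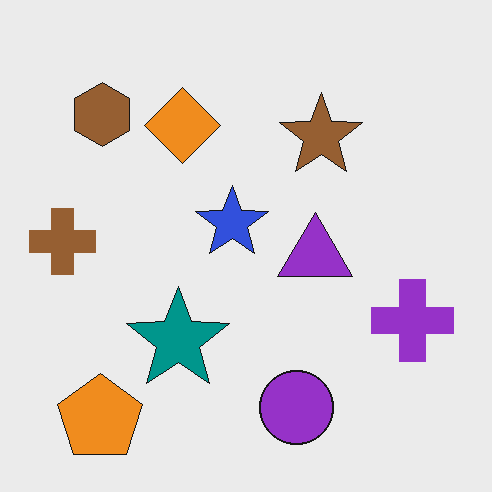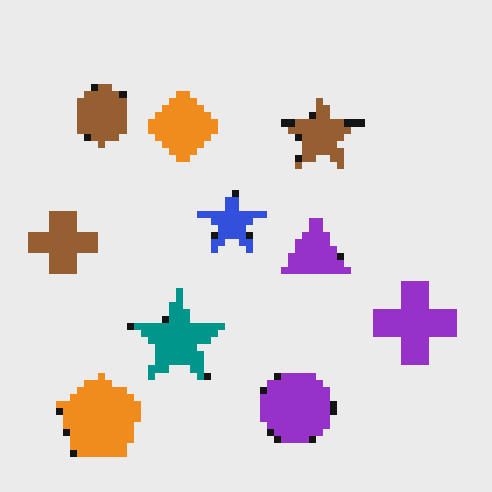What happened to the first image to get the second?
This is the original image moderately pixelated.

Shapes are reduced to large square blocks; fine edges and outlines are lost — a downscale-then-upscale (mosaic) effect.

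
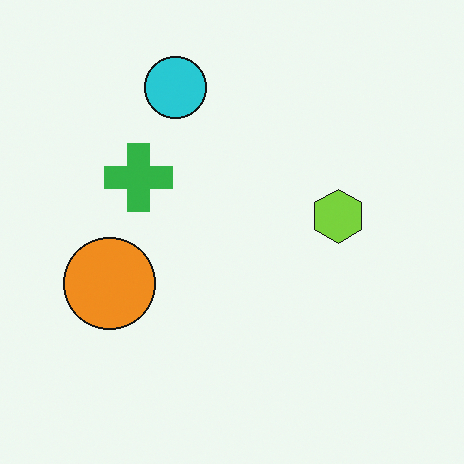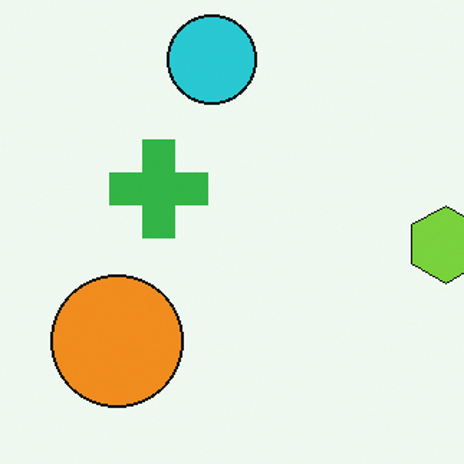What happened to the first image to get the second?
It was cropped to a modestly smaller region and rescaled.

The visible shapes are larger and the field of view is narrower; shapes near the original edges may be partly or wholly outside the frame — a crop-and-rescale.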